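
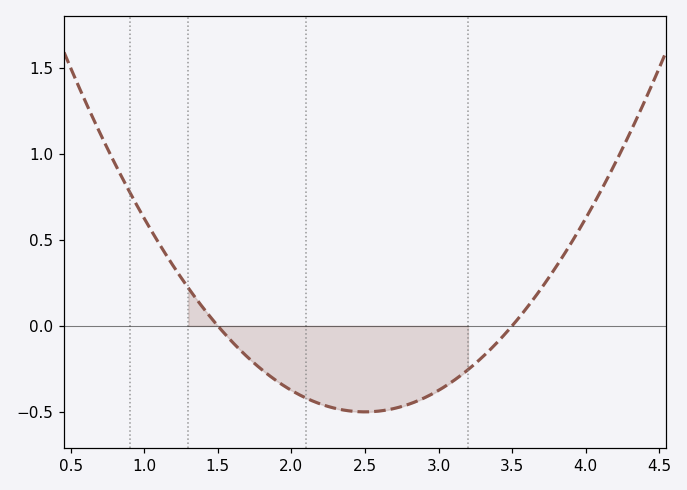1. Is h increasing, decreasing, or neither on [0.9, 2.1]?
decreasing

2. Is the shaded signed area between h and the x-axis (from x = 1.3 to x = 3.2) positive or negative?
negative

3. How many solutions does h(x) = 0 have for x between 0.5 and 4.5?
2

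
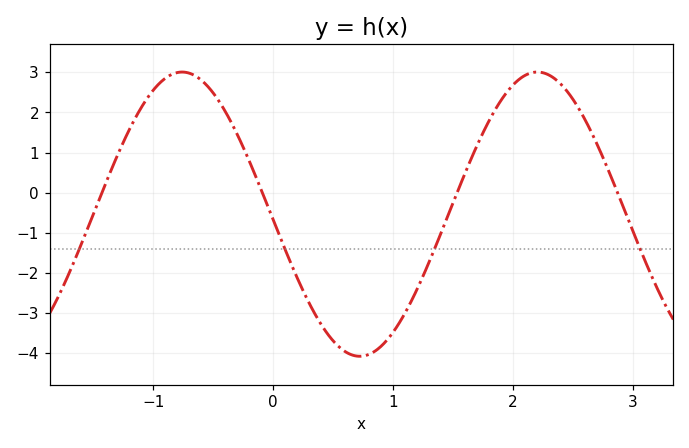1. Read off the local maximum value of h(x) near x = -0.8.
3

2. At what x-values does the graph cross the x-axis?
-1.4, -0.1, 1.5, 2.9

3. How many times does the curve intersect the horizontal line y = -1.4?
4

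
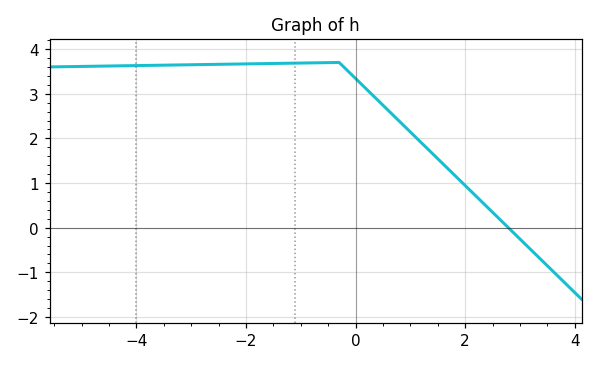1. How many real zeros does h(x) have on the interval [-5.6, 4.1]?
1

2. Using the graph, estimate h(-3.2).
3.65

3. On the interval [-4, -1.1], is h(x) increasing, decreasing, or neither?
increasing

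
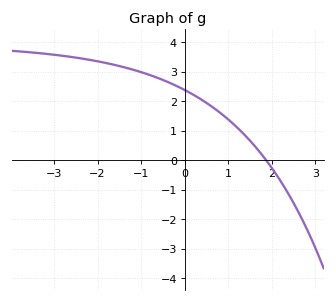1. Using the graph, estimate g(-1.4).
3.2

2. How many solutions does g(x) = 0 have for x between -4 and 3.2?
1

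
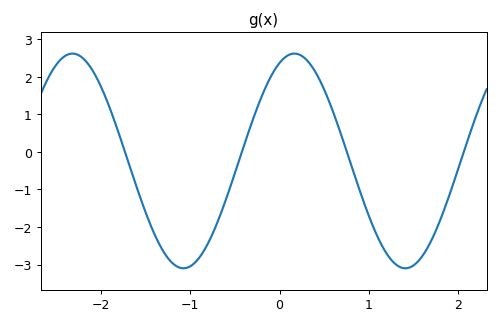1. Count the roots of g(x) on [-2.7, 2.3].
4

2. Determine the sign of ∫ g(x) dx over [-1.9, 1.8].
negative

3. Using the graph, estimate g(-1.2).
-3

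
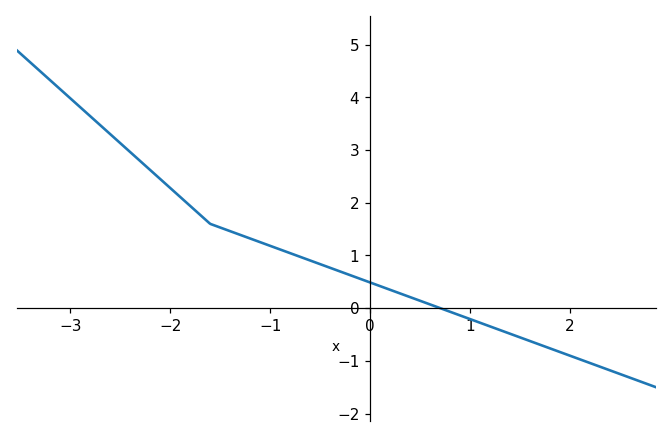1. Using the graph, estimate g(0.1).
0.419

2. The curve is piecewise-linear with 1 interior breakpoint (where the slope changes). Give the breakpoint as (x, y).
(-1.6, 1.6)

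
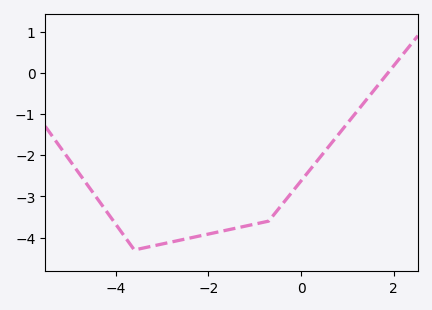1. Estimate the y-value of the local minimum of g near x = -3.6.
-4.3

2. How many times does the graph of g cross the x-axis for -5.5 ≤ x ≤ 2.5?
1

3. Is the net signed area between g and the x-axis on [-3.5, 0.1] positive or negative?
negative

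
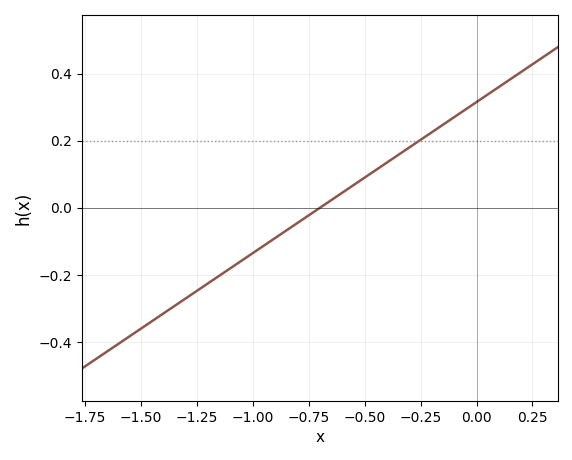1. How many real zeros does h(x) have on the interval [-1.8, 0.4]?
1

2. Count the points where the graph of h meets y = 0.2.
1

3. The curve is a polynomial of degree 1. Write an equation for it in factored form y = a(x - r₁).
y = 0.45(x + 0.7)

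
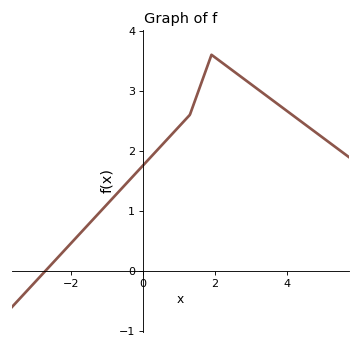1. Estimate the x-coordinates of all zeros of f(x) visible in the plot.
-2.71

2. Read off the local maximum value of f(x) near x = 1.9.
3.6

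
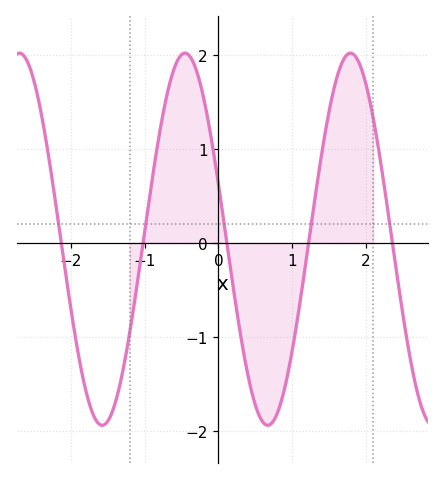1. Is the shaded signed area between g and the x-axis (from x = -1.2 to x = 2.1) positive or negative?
positive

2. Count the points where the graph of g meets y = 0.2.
5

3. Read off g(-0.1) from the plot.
1.12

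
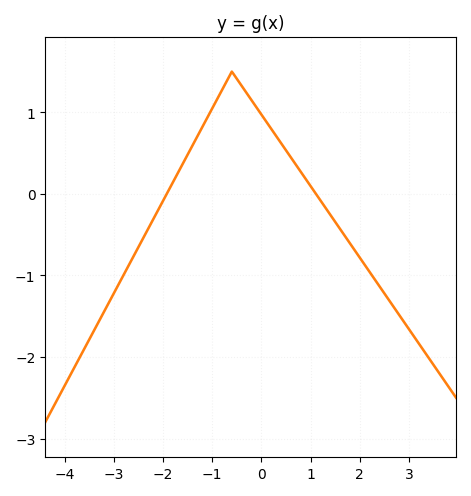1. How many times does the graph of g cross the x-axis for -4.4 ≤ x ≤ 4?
2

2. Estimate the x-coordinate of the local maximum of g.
-0.6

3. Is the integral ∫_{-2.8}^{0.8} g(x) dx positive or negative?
positive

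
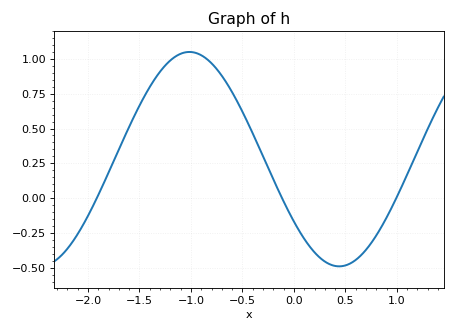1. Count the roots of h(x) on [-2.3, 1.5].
3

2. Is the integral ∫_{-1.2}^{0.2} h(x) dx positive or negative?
positive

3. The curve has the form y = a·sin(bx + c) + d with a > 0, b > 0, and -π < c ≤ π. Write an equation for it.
y = 0.77sin(2.16x - 2.52) + 0.28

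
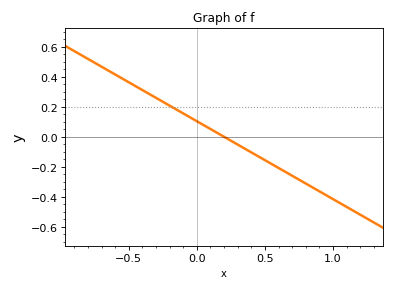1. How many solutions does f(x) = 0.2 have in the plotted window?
1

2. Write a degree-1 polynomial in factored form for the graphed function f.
y = -0.52(x - 0.2)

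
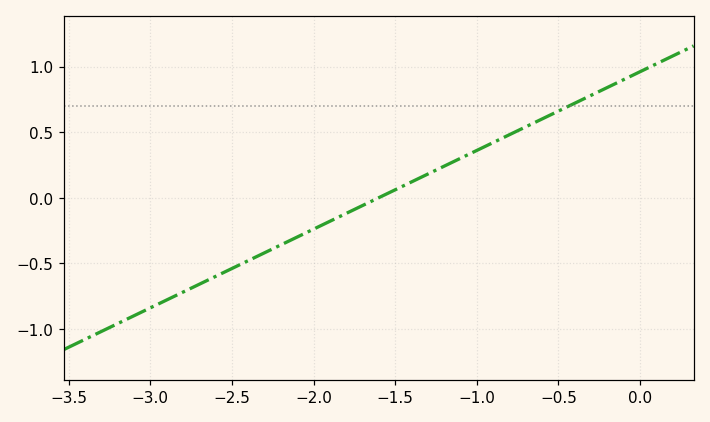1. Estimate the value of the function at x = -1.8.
-0.1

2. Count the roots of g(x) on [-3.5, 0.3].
1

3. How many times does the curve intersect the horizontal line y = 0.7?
1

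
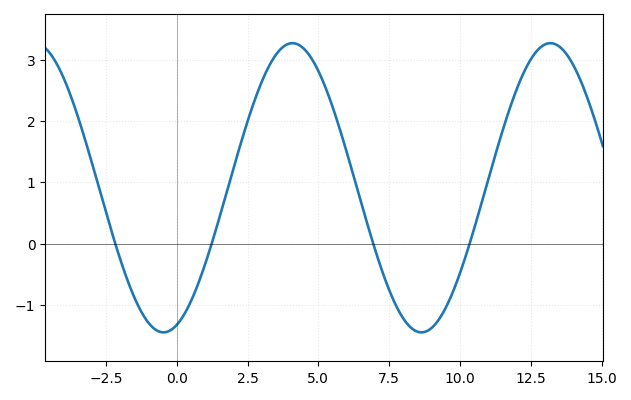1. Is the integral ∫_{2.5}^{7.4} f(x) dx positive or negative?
positive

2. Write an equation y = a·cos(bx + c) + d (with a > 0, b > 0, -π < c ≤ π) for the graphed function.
y = 2.36cos(0.69x - 2.8) + 0.91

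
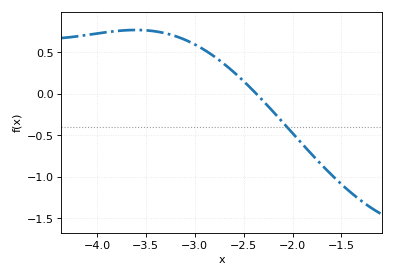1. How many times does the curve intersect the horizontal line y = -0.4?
1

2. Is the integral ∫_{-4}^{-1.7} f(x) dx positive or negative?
positive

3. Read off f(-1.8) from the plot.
-0.75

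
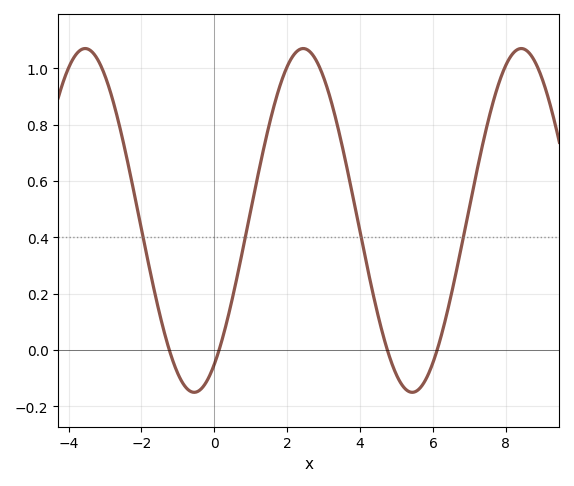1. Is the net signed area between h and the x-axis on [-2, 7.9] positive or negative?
positive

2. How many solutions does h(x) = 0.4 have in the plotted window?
4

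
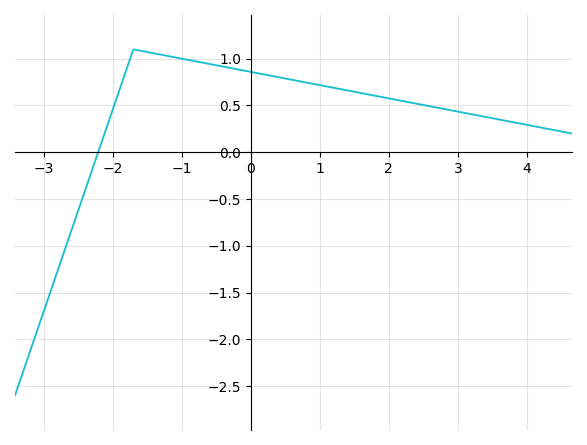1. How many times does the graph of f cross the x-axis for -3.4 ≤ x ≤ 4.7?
1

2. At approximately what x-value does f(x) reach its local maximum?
-1.7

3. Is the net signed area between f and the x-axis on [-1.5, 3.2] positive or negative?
positive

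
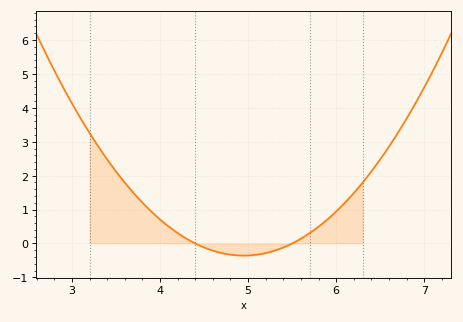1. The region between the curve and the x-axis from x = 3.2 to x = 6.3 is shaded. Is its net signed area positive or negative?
positive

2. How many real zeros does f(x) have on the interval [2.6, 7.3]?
2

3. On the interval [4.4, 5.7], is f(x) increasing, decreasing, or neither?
neither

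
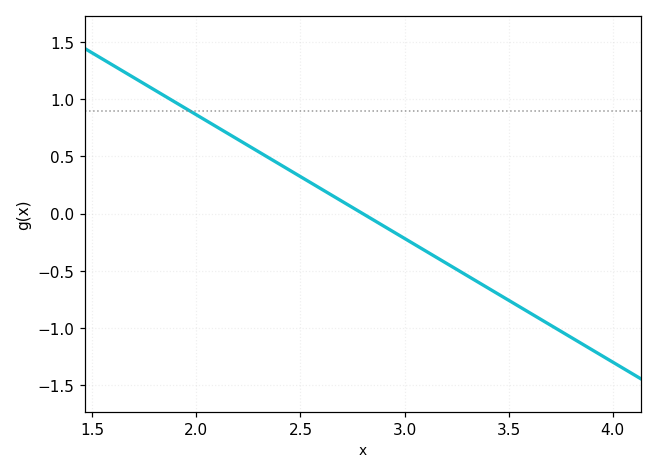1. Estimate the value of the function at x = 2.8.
0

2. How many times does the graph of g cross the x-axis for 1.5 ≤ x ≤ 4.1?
1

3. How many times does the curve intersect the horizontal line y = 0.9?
1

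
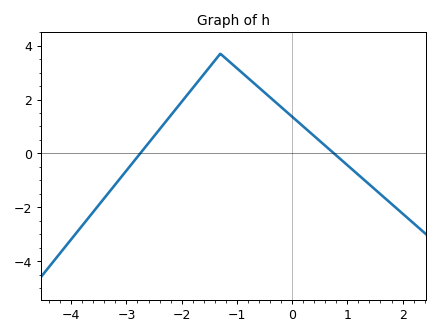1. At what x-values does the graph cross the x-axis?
-2.8, 0.8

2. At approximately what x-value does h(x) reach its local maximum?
-1.3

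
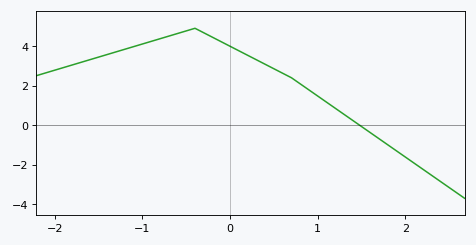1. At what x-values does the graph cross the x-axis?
1.5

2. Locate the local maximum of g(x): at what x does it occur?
-0.4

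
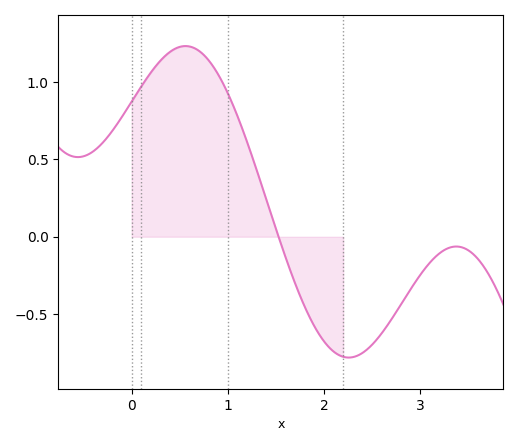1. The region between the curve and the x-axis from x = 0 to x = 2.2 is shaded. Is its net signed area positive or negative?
positive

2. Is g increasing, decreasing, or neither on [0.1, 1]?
neither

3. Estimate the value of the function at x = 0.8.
1.14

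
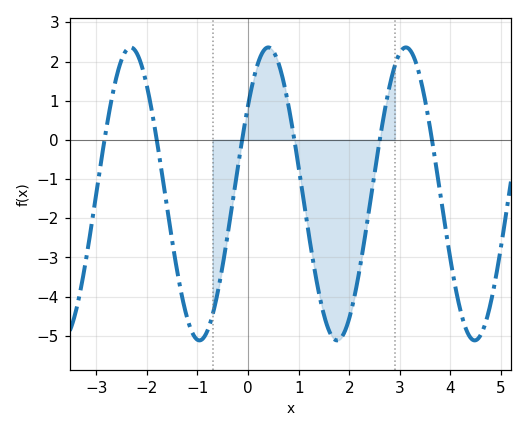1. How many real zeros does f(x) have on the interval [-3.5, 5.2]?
6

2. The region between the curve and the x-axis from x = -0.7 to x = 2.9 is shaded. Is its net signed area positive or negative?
negative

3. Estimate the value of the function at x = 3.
2.22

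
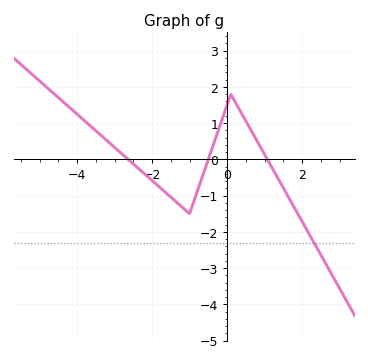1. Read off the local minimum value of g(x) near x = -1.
-1.5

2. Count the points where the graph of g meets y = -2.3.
1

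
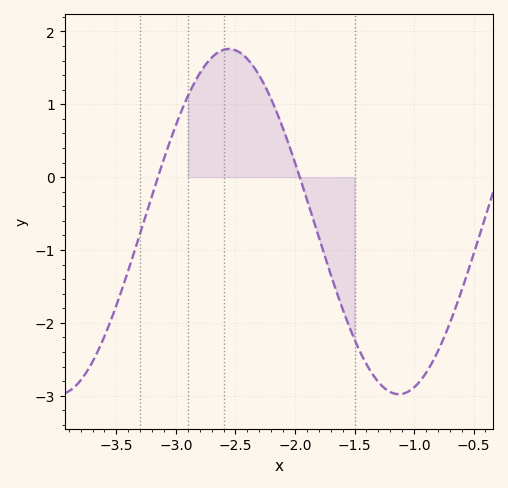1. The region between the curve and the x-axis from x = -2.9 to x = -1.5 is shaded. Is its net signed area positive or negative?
positive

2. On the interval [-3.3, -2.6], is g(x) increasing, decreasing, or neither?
increasing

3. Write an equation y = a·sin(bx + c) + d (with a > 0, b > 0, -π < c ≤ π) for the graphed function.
y = 2.37sin(2.2x + 0.91) - 0.61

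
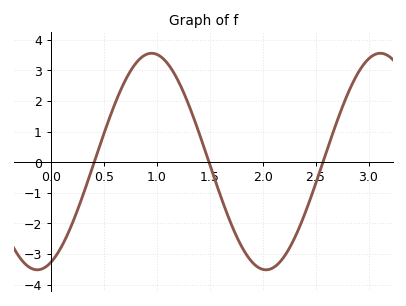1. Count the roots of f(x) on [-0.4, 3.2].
3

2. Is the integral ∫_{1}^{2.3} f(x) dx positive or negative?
negative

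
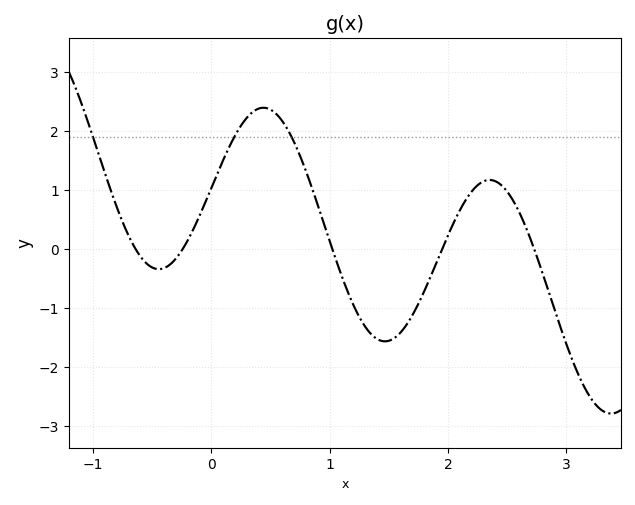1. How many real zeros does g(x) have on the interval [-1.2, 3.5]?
5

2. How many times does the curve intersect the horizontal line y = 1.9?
3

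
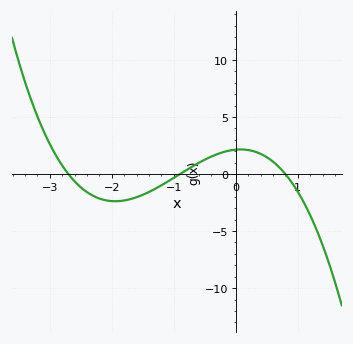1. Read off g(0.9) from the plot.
-0.5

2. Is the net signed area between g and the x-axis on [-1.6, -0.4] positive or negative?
negative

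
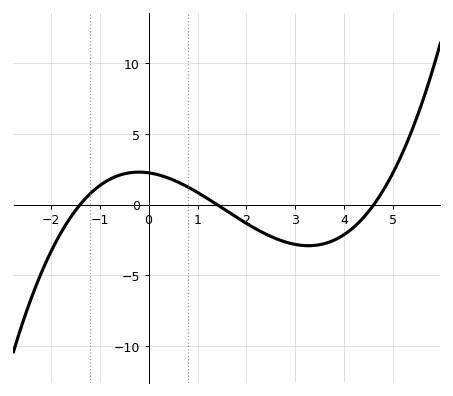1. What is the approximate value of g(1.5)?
-0.225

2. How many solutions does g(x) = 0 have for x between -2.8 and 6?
3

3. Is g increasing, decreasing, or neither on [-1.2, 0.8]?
neither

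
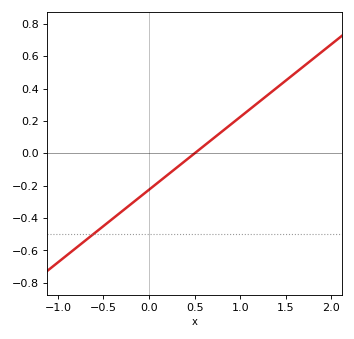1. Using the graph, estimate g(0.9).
0.18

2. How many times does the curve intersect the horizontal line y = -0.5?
1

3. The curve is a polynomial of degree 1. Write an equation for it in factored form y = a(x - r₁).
y = 0.45(x - 0.5)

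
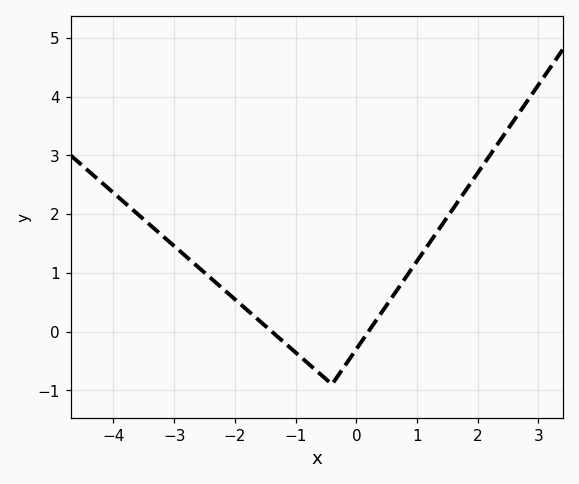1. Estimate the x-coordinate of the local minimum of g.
-0.4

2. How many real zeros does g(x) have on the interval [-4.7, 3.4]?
2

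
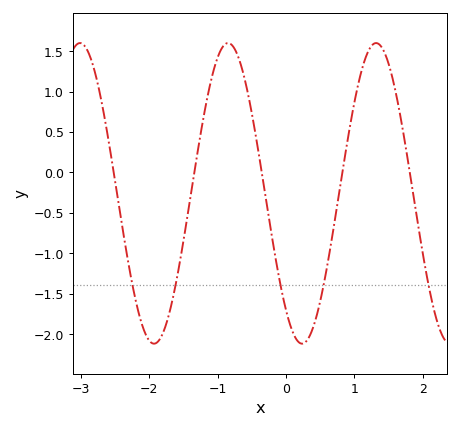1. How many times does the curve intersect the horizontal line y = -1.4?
5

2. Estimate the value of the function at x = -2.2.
-1.58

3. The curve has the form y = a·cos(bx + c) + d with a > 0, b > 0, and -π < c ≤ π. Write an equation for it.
y = 1.86cos(2.9x + 2.46) - 0.26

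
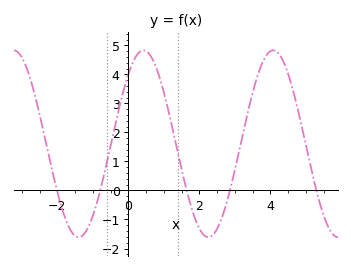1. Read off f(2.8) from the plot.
-0.276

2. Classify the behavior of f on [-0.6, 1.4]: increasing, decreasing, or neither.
neither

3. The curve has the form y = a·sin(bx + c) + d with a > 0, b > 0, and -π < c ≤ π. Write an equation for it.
y = 3.22sin(1.72x + 0.842) + 1.61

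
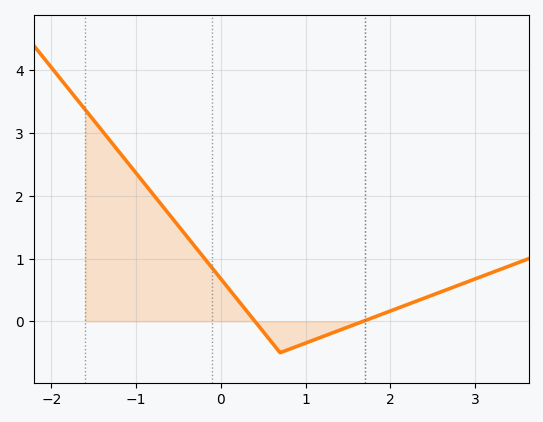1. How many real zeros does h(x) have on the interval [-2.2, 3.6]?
2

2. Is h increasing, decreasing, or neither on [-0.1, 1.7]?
neither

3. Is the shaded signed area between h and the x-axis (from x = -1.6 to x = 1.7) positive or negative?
positive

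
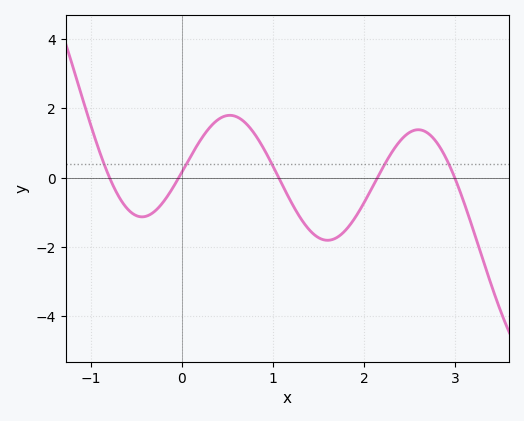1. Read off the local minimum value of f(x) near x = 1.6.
-1.8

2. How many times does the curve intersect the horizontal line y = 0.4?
5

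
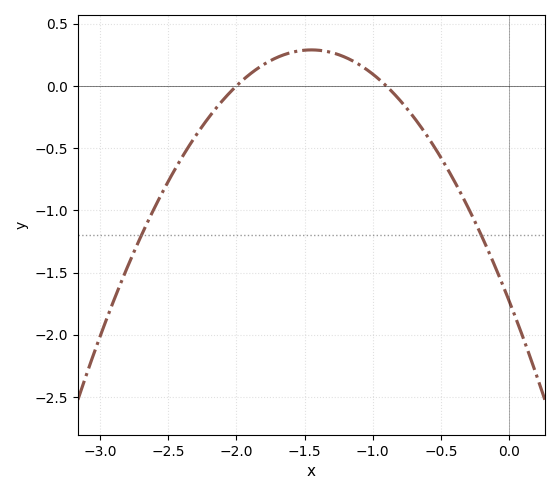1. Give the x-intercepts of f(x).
-2, -0.9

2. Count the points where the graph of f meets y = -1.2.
2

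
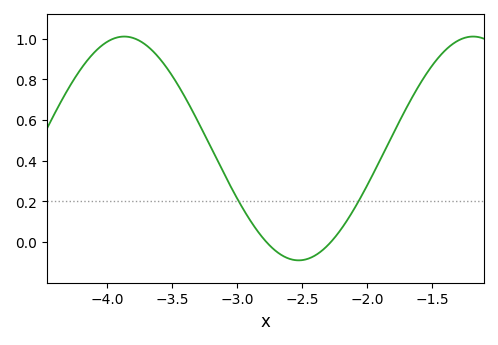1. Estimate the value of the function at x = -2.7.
-0.04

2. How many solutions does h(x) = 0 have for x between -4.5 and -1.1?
2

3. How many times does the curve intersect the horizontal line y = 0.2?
2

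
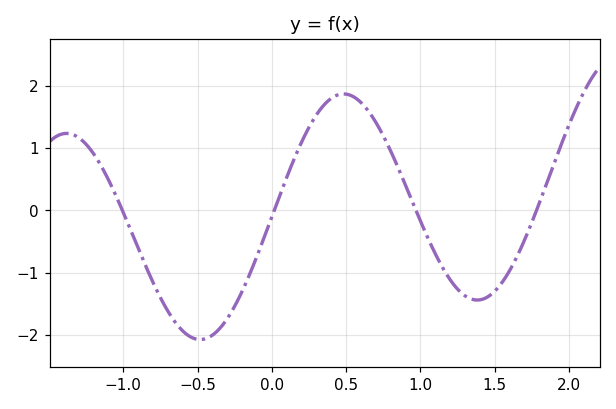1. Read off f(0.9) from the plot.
0.4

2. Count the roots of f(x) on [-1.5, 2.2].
4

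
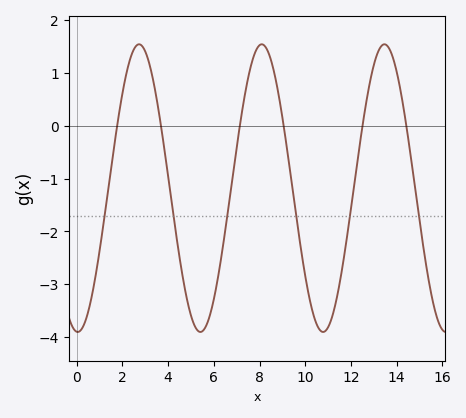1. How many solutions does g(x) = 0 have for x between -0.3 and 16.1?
6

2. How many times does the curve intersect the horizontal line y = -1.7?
6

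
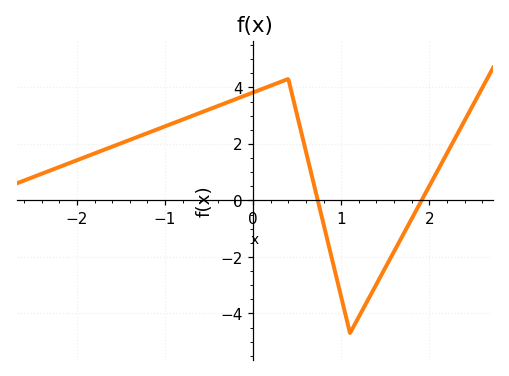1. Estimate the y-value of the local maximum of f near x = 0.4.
4.2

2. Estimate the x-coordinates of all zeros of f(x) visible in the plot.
0.7, 1.9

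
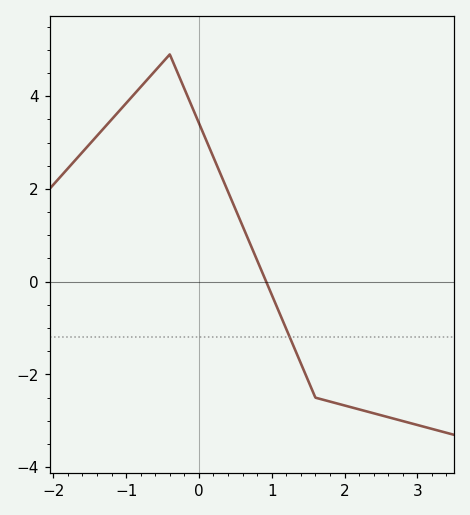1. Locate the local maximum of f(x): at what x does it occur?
-0.4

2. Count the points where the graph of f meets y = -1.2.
1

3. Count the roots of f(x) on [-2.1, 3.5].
1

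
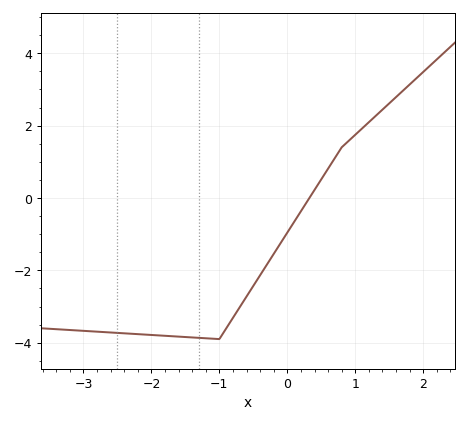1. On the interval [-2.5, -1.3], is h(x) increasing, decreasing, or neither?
decreasing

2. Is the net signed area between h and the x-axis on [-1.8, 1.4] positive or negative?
negative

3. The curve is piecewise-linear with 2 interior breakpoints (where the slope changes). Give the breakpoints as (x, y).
(-1, -3.9); (0.8, 1.4)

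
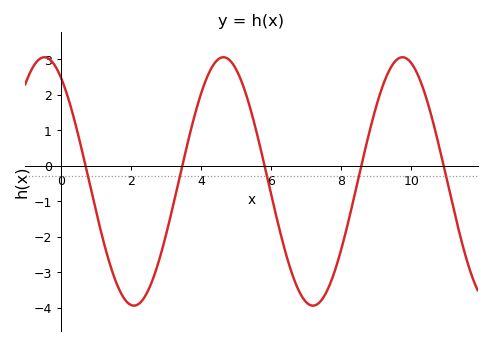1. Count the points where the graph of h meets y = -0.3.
5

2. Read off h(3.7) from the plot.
0.951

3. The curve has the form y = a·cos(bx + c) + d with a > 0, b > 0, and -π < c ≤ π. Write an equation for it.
y = 3.5cos(1.23x + 0.57) - 0.44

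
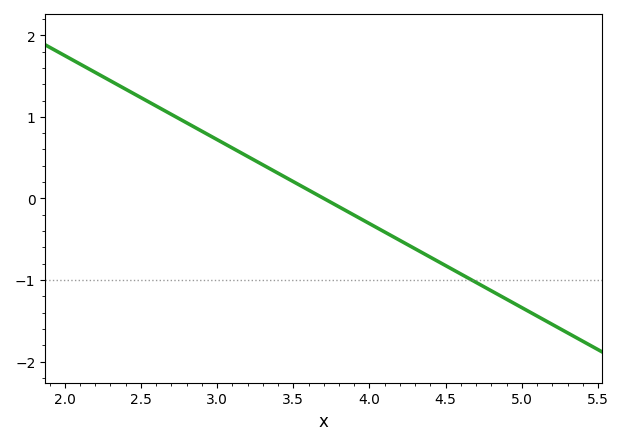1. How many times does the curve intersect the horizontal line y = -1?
1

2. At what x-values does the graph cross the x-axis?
3.7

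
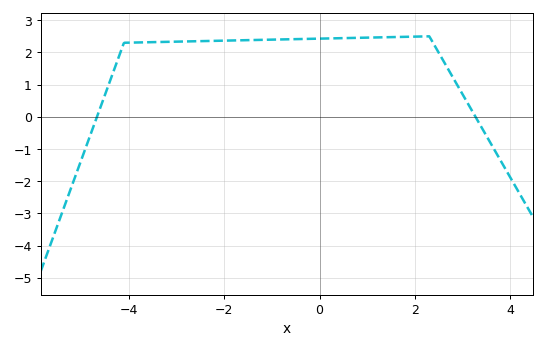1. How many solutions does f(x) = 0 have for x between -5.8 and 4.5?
2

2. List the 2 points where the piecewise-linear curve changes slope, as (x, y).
(-4.1, 2.3); (2.3, 2.5)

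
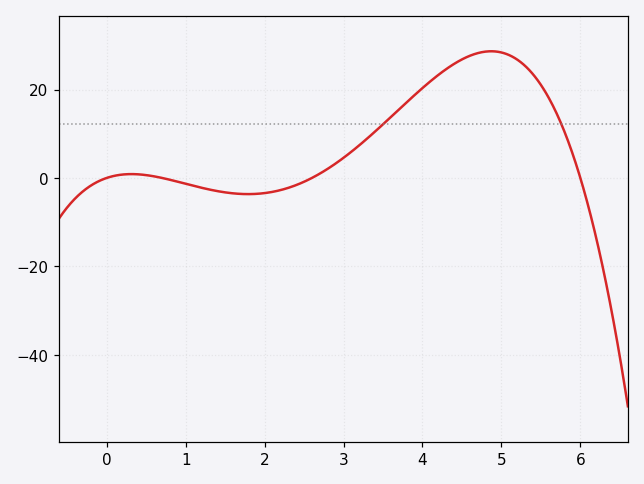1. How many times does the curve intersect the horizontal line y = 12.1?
2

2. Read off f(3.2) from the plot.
7.39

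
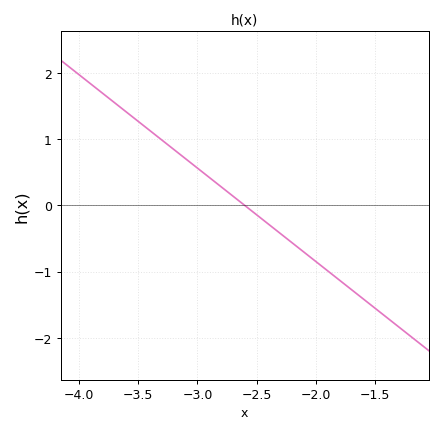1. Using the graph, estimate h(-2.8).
0.3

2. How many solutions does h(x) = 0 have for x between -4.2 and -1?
1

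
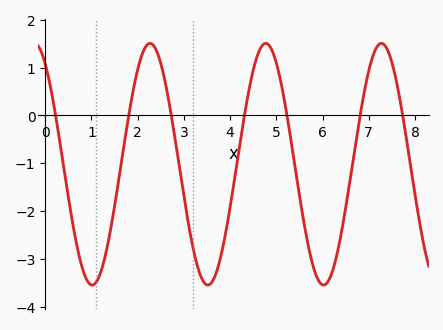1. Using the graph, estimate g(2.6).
0.681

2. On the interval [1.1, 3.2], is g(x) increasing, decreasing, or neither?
neither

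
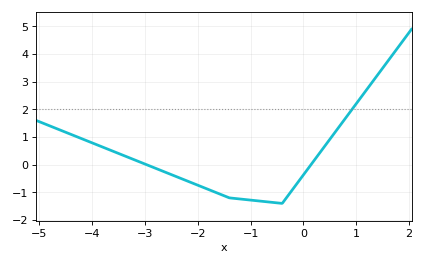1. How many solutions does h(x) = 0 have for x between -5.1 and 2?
2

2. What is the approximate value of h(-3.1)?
0.1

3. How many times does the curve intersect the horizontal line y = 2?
1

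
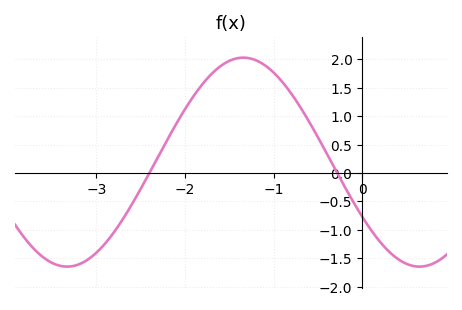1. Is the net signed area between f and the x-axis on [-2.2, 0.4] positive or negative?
positive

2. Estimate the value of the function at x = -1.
1.75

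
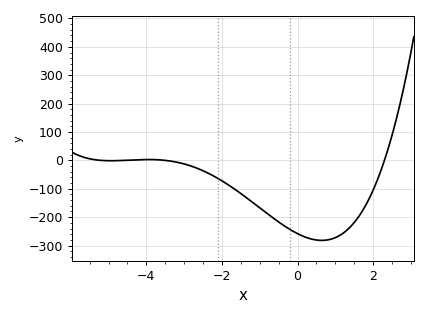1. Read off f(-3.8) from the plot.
0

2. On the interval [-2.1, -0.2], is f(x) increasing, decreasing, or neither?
decreasing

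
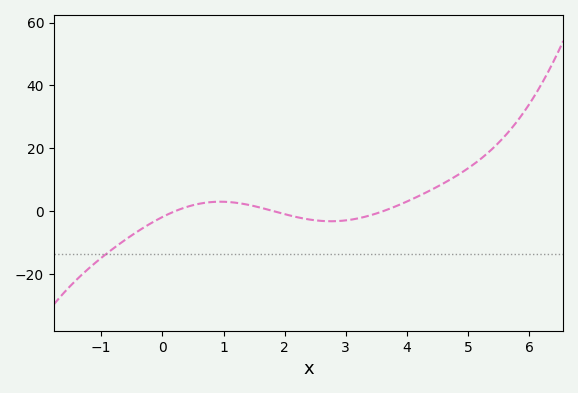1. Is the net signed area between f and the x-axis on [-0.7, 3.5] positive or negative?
negative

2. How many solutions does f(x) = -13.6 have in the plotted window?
1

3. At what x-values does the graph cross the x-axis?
0.2, 1.8, 3.6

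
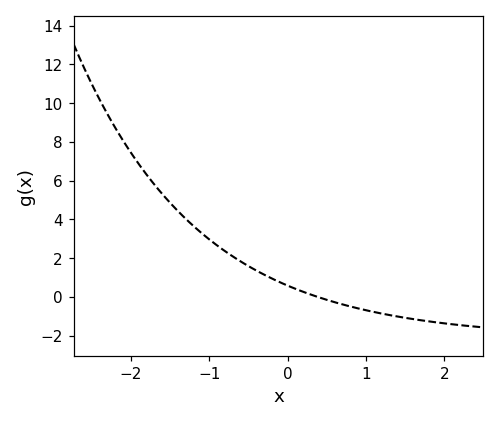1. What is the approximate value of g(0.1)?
0.4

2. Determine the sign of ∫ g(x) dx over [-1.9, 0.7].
positive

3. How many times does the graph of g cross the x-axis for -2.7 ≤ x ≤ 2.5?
1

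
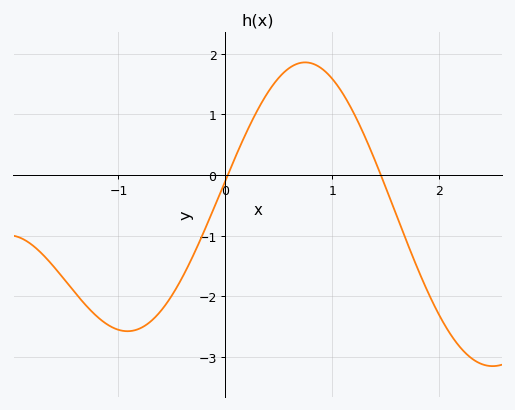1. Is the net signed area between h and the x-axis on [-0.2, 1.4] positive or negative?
positive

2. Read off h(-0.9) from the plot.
-2.6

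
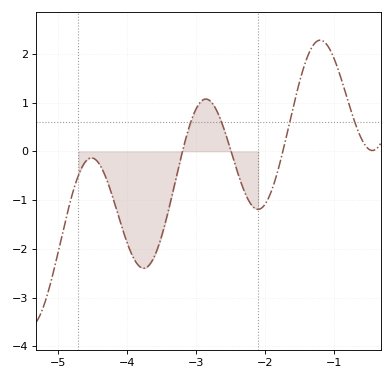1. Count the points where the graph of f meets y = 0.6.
4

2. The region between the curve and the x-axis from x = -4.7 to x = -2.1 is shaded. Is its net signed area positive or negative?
negative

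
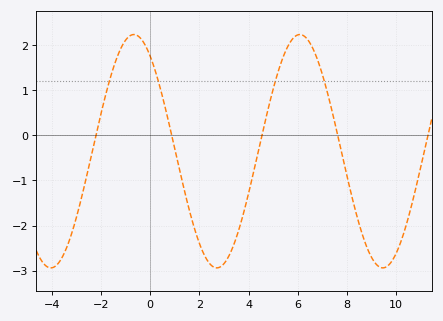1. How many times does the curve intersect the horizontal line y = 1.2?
4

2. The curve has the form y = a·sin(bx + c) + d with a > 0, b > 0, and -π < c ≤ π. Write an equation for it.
y = 2.59sin(0.93x + 2.2) - 0.35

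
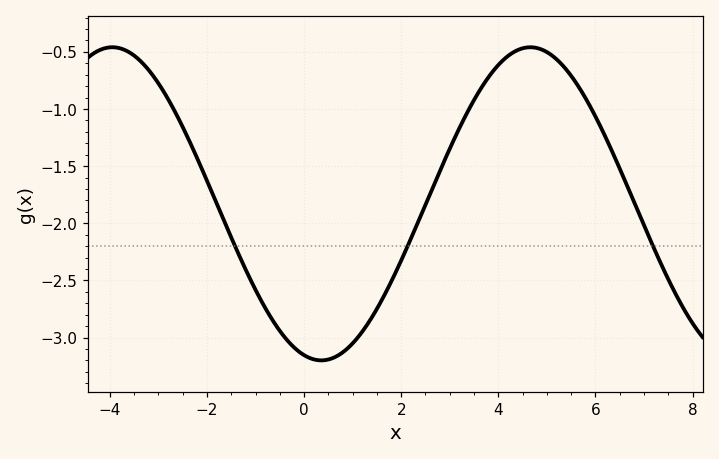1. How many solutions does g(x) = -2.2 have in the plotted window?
3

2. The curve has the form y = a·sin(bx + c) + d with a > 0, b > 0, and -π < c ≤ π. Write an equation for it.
y = 1.37sin(0.73x - 1.83) - 1.83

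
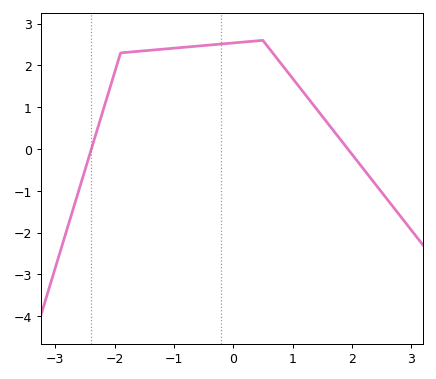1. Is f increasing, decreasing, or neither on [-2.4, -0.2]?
increasing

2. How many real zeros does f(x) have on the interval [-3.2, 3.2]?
2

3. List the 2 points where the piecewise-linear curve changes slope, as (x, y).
(-1.9, 2.3); (0.5, 2.6)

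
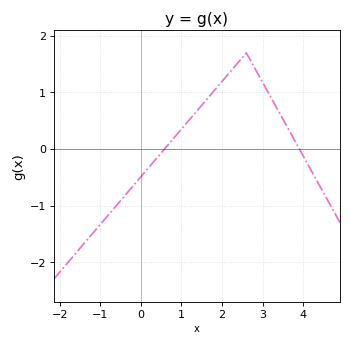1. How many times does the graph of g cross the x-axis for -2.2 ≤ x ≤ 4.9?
2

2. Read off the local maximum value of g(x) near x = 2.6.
1.7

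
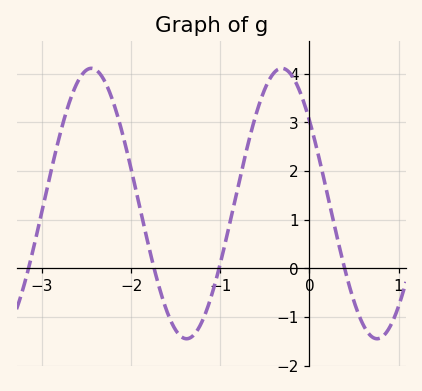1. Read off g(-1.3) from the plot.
-1.38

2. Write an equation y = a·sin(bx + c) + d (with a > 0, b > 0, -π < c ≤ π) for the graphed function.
y = 2.78sin(2.94x + 2.48) + 1.33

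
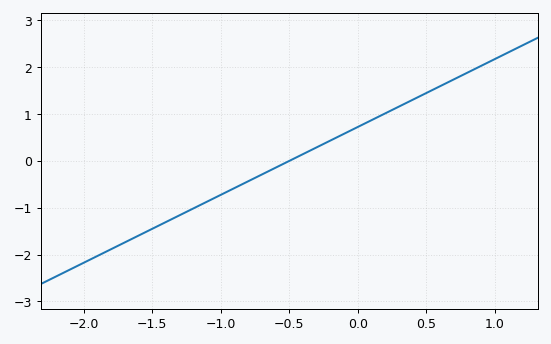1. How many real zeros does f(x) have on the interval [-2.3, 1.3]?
1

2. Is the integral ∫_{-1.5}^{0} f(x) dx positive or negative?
negative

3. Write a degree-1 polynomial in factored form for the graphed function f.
y = 1.45(x + 0.5)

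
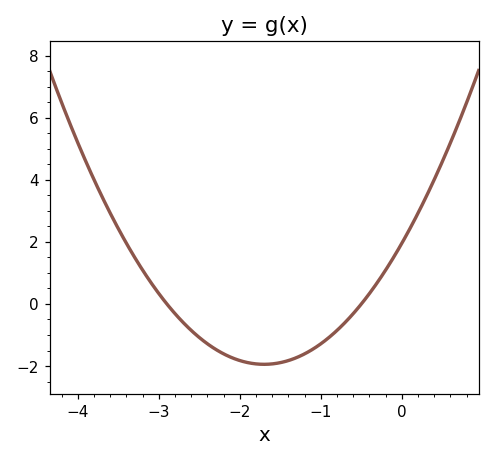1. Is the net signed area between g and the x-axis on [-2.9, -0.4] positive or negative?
negative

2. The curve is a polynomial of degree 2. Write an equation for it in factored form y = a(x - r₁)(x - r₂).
y = 1.35(x + 2.9)(x + 0.5)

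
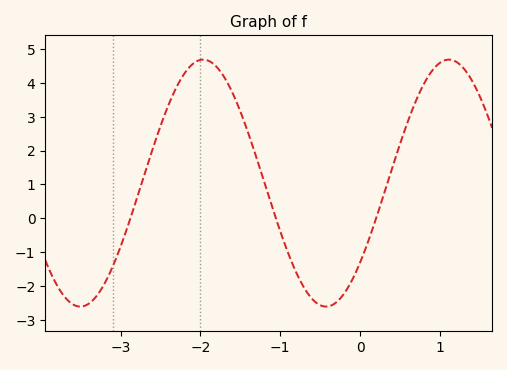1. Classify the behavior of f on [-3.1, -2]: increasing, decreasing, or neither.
increasing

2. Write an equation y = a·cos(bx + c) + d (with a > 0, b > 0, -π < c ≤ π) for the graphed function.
y = 3.64cos(2x - 2.3) + 1.04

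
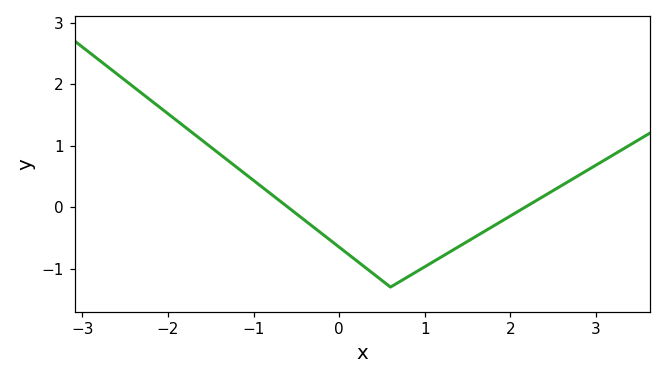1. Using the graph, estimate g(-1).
0.4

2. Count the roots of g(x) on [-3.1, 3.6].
2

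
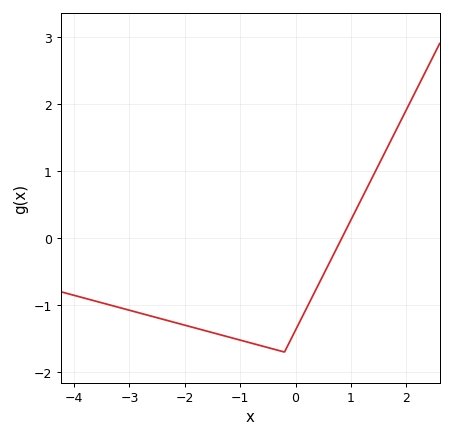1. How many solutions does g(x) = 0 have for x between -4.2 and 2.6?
1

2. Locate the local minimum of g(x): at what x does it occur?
-0.2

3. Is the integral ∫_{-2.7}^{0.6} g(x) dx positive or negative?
negative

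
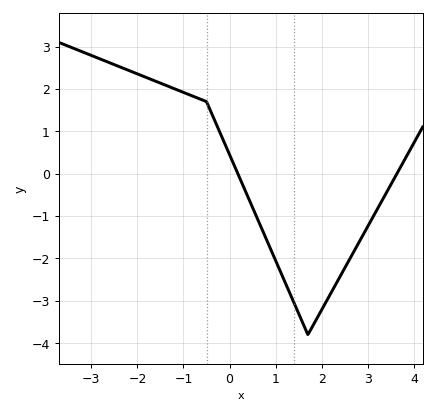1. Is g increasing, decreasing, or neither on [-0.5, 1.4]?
decreasing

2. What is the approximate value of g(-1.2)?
2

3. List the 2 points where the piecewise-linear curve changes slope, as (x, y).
(-0.5, 1.7); (1.7, -3.8)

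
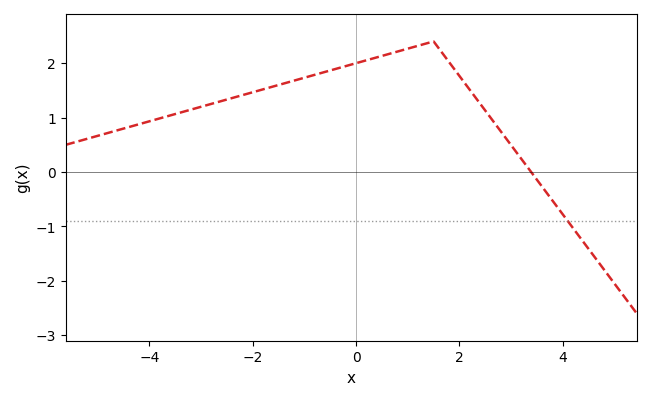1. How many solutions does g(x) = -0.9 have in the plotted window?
1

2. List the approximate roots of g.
3.4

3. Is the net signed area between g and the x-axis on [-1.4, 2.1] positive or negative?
positive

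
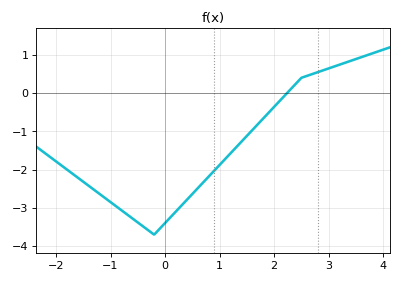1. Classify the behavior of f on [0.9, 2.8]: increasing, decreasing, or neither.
increasing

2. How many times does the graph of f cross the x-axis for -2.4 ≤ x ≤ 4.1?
1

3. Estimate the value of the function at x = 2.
-0.359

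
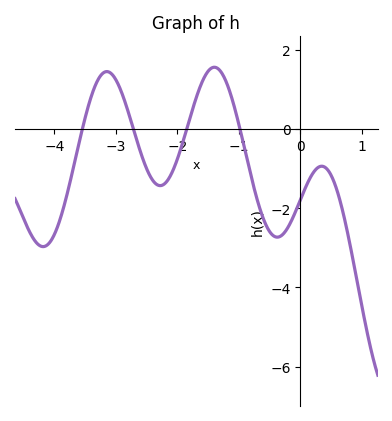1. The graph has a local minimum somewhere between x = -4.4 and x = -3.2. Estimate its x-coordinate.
-4.18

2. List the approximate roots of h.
-3.54, -2.72, -1.85, -0.984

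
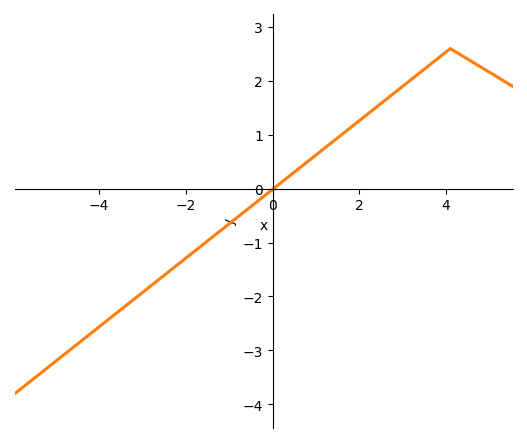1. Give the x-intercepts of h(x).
0.02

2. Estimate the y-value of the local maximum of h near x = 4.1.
2.6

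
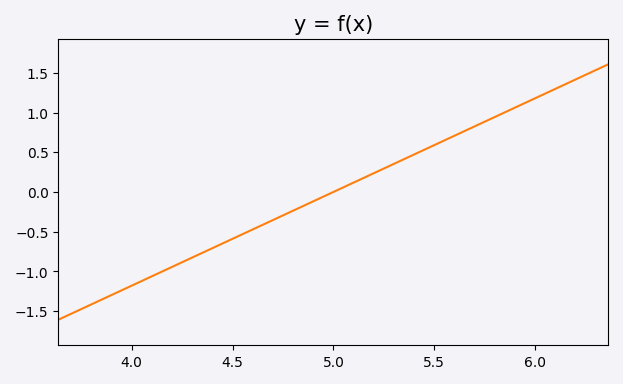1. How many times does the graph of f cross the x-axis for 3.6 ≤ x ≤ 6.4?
1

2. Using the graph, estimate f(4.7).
-0.354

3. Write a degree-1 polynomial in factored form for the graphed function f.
y = 1.18(x - 5)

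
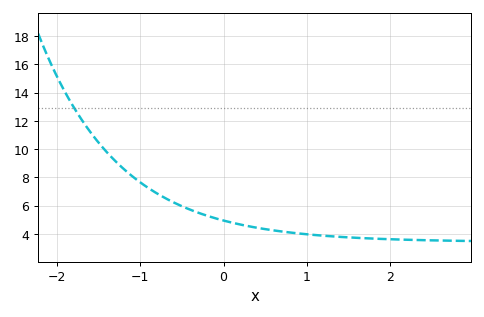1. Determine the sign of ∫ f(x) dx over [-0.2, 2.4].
positive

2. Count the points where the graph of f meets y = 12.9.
1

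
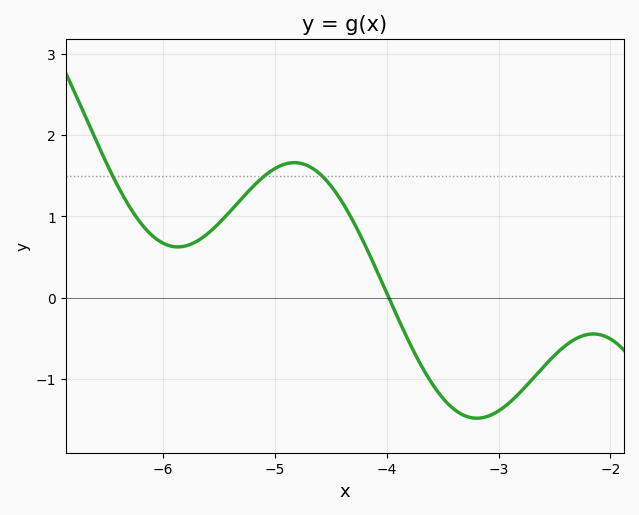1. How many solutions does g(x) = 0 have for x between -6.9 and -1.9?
1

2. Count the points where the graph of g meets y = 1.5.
3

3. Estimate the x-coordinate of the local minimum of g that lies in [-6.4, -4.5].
-5.9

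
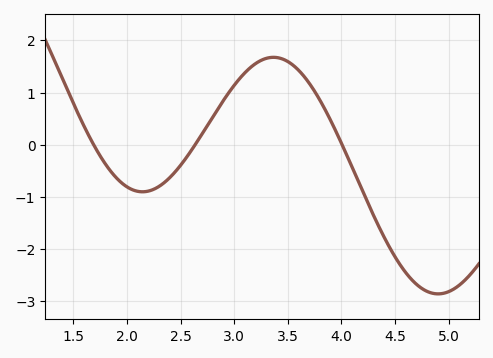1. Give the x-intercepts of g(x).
1.7, 2.6, 4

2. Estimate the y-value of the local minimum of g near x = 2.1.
-0.9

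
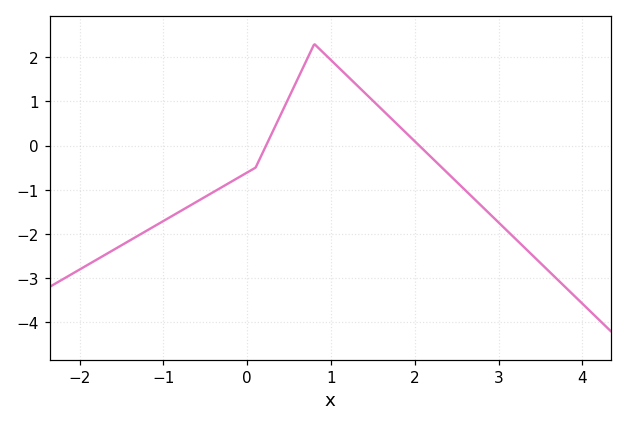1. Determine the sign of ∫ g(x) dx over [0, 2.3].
positive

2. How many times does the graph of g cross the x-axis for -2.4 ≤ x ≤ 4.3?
2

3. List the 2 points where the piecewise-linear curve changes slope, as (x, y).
(0.1, -0.5); (0.8, 2.3)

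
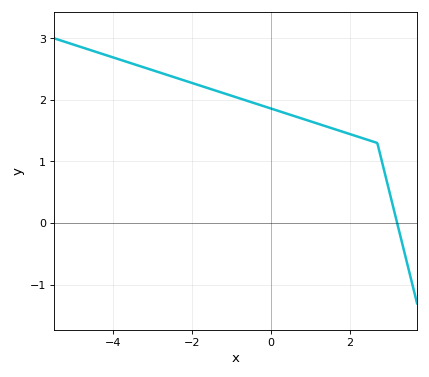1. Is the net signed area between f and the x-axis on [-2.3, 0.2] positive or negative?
positive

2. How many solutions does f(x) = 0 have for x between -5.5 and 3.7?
1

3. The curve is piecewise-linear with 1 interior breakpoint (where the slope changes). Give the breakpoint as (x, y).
(2.7, 1.3)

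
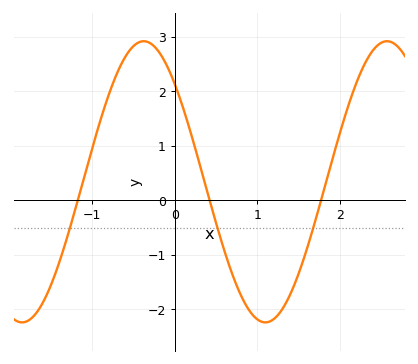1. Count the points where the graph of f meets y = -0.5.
3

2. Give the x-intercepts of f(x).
-1.18, 0.424, 1.77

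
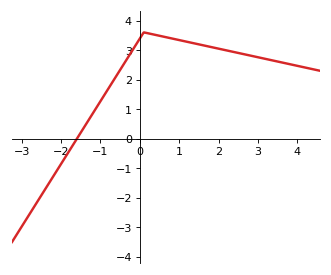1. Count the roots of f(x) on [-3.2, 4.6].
1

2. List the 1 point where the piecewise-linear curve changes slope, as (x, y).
(0.1, 3.6)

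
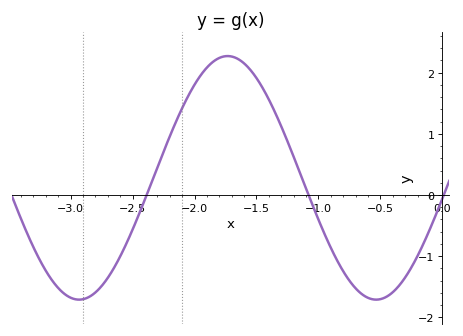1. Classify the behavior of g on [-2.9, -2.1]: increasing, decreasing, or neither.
increasing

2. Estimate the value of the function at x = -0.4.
-1.59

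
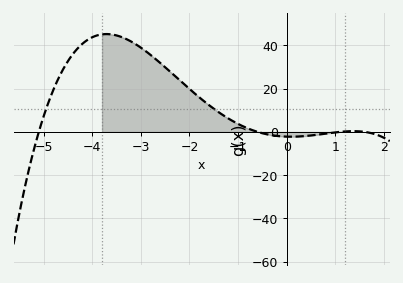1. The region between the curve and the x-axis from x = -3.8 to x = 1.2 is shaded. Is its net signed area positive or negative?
positive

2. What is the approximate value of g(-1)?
4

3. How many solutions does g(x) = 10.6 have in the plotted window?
2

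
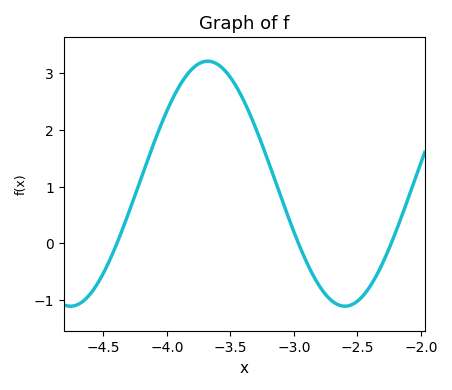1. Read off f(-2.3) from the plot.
-0.3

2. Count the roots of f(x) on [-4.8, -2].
3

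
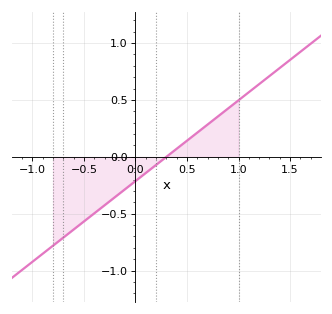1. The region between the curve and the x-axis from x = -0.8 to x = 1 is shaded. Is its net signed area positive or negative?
negative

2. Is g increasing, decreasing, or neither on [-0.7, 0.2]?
increasing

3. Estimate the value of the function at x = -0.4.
-0.497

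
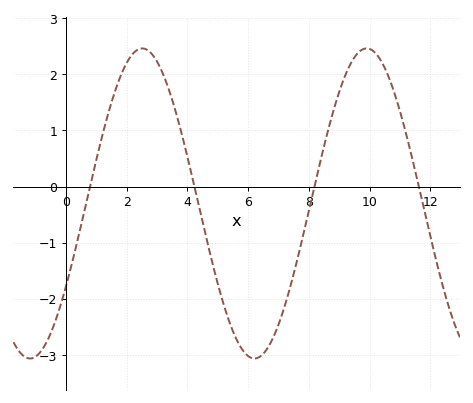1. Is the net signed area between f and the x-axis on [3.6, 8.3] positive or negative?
negative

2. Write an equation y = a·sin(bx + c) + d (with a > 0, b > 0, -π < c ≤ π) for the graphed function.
y = 2.76sin(0.85x - 0.562) - 0.3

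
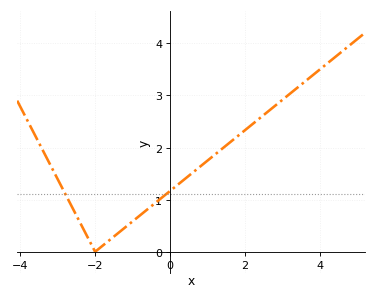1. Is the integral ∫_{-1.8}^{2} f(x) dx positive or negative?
positive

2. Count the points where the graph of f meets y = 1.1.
2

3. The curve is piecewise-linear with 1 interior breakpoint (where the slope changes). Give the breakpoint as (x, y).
(-2, 0)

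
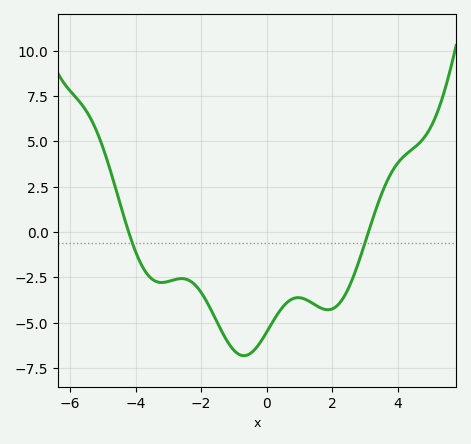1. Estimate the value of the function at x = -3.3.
-2.8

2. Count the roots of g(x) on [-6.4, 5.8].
2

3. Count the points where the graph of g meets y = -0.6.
2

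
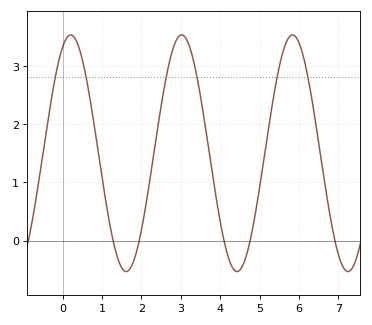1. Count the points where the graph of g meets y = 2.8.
6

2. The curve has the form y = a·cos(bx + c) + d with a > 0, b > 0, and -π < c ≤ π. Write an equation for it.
y = 2.03cos(2.2x - 0.45) + 1.5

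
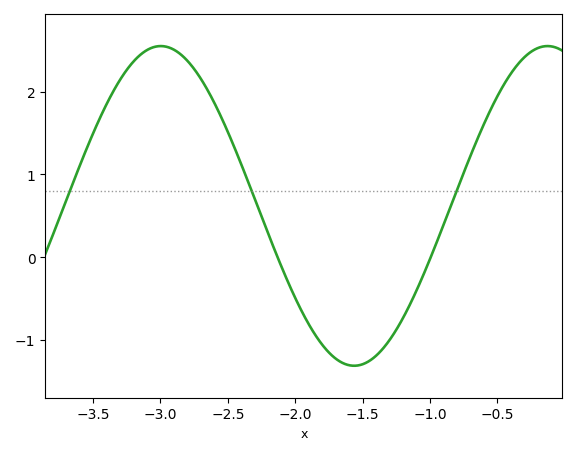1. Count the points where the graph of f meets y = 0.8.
3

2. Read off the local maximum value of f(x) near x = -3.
2.5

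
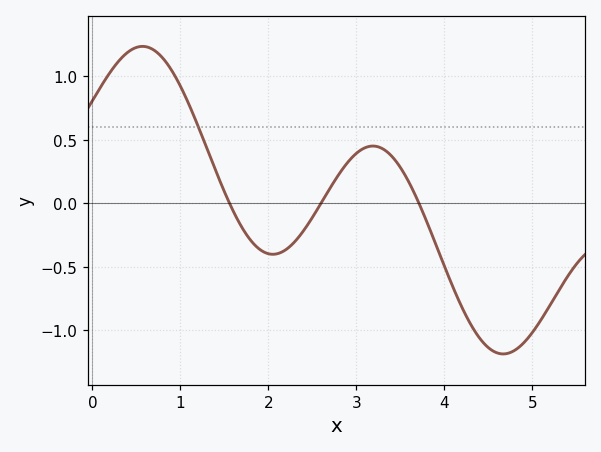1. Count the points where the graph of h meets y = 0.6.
1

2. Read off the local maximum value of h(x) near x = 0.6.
1.24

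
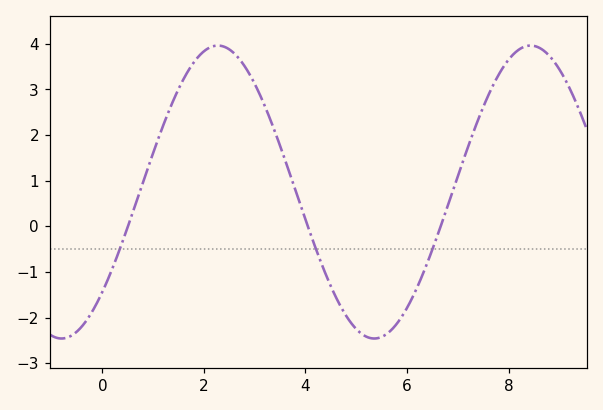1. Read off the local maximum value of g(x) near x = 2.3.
3.96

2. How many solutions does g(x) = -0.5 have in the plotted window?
3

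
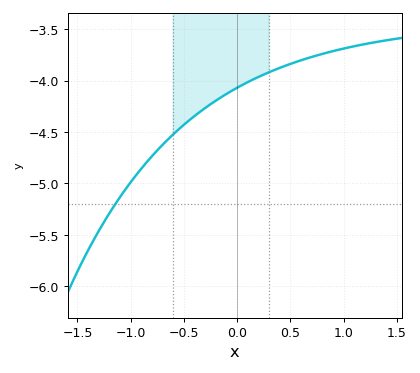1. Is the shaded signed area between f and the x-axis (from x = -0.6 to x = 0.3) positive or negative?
negative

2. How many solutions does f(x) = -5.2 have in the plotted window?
1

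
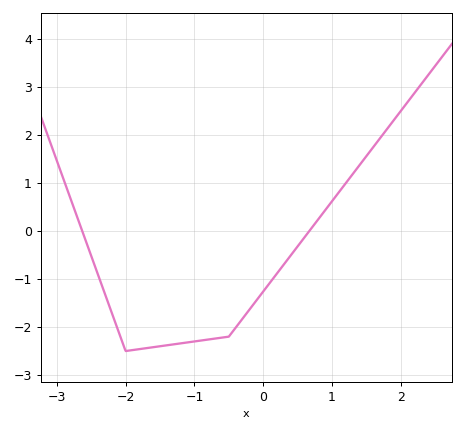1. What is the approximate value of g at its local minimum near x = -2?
-2.5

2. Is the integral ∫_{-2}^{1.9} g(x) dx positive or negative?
negative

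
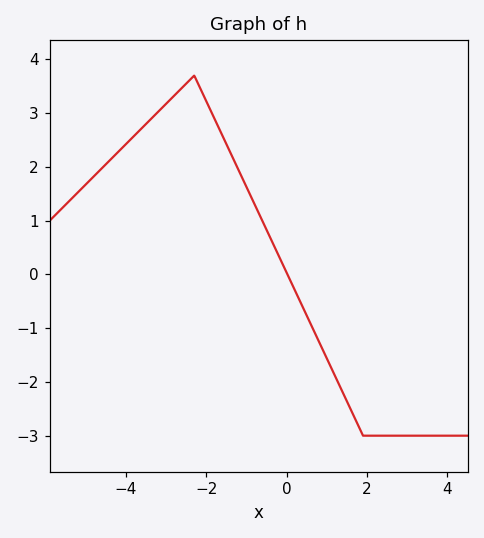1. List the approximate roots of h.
0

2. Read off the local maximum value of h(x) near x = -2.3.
3.7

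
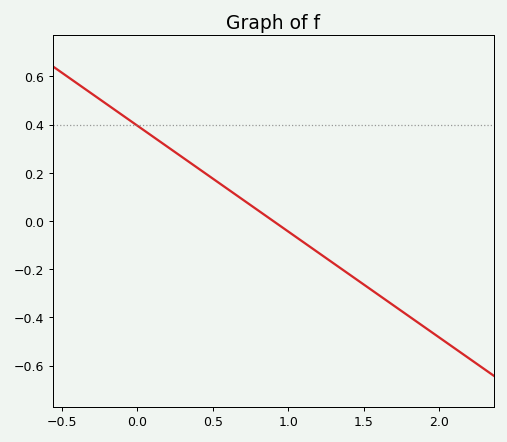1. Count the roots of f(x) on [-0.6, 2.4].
1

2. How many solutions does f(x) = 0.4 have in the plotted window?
1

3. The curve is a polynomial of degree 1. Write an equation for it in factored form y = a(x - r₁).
y = -0.44(x - 0.9)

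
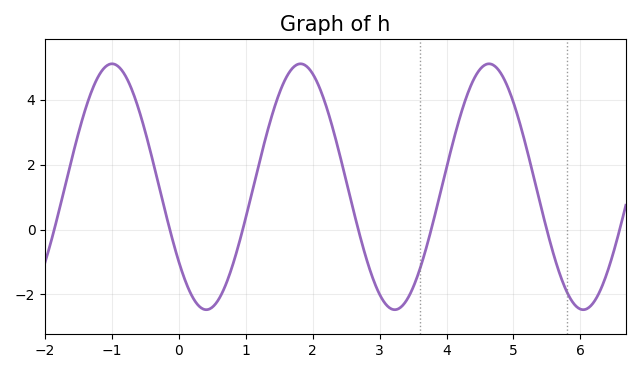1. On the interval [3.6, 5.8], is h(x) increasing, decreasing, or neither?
neither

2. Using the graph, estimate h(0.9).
-0.409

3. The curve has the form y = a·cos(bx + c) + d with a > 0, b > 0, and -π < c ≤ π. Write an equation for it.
y = 3.79cos(2.23x + 2.23) + 1.32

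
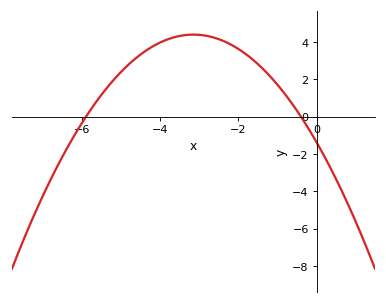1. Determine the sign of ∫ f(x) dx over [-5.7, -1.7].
positive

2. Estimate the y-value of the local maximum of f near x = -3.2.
4.39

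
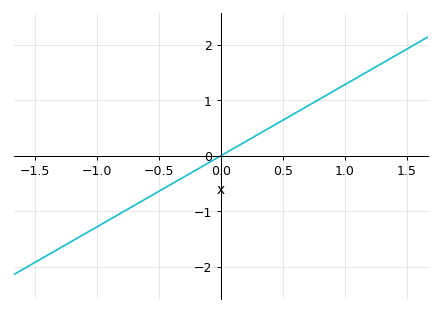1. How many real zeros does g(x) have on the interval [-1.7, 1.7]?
1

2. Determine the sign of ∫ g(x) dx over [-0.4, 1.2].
positive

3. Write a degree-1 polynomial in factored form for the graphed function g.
y = 1.28(x - 0)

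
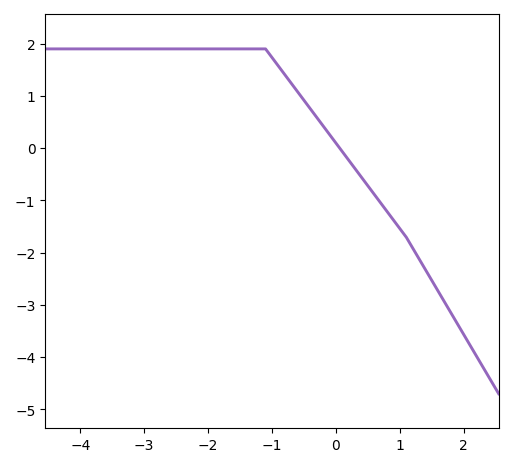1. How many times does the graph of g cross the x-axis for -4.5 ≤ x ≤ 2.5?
1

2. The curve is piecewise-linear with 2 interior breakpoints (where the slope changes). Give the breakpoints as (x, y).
(-1.1, 1.9); (1.1, -1.7)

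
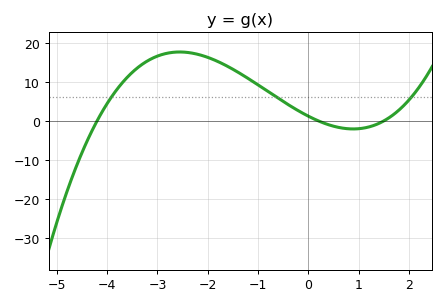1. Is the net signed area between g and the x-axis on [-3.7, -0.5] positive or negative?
positive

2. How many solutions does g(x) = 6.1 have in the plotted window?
3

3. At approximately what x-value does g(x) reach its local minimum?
0.892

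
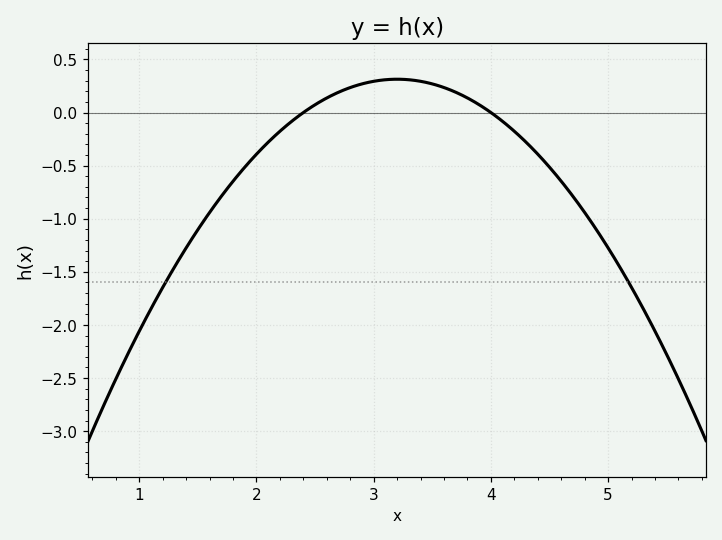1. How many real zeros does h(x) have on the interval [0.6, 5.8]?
2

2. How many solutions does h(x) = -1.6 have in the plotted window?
2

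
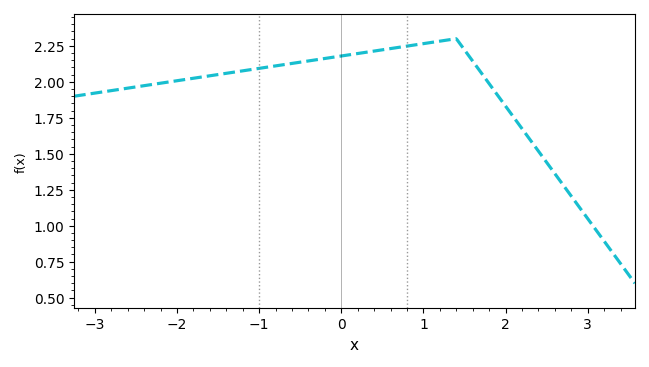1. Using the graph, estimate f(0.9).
2.26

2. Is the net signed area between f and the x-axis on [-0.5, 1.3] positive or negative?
positive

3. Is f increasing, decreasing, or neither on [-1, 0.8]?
increasing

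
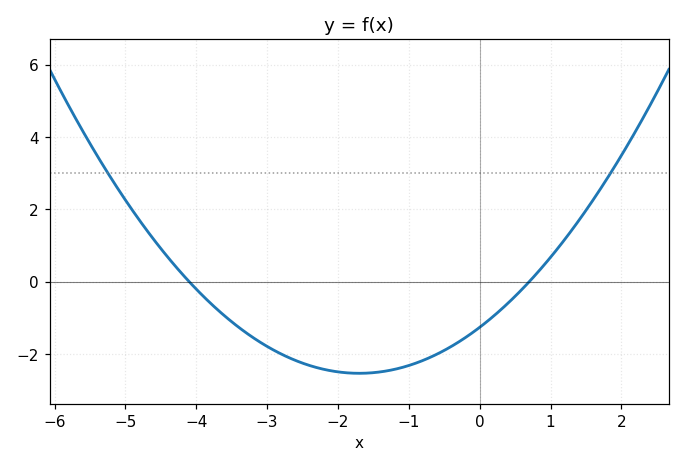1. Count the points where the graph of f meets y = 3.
2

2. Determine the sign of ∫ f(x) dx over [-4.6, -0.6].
negative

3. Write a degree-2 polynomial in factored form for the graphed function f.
y = 0.44(x + 4.1)(x - 0.7)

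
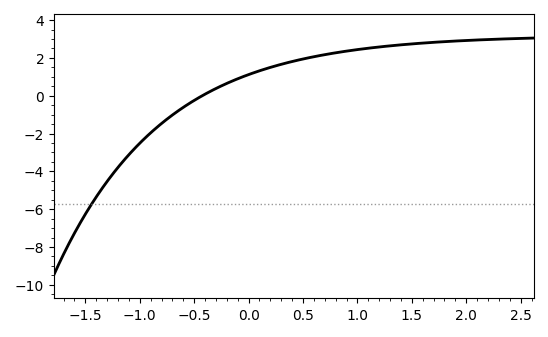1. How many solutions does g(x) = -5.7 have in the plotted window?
1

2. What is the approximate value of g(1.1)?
2.6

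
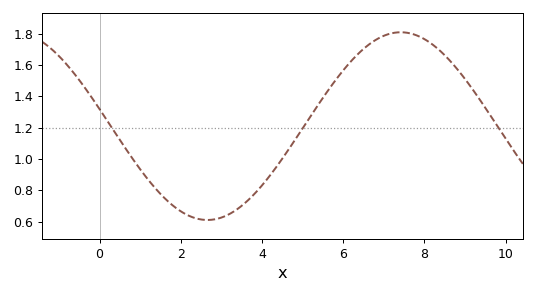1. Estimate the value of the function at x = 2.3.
0.62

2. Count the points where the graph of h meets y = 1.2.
3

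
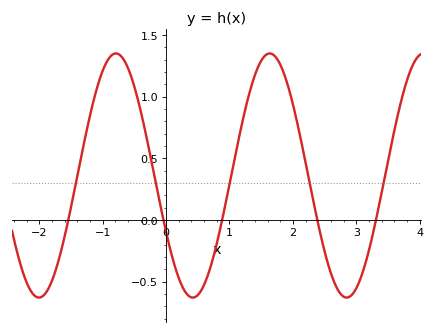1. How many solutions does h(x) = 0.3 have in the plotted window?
5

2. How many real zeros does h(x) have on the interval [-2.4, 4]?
5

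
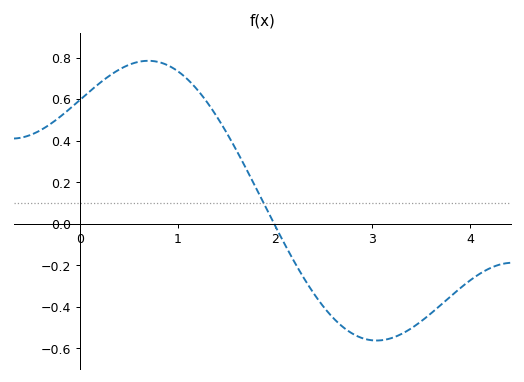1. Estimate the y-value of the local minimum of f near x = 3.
-0.56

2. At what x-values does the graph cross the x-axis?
2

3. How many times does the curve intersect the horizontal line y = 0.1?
1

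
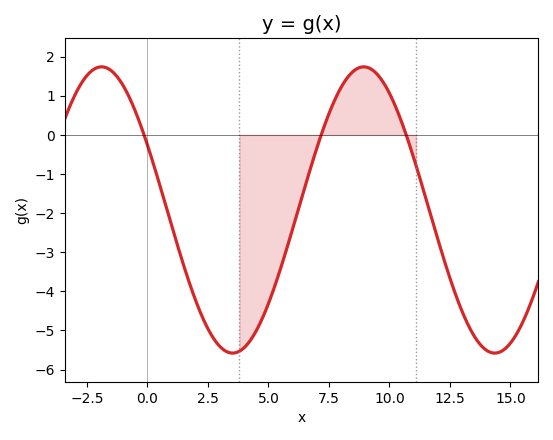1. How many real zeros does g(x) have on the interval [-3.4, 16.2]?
3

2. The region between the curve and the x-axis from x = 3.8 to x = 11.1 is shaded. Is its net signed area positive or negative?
negative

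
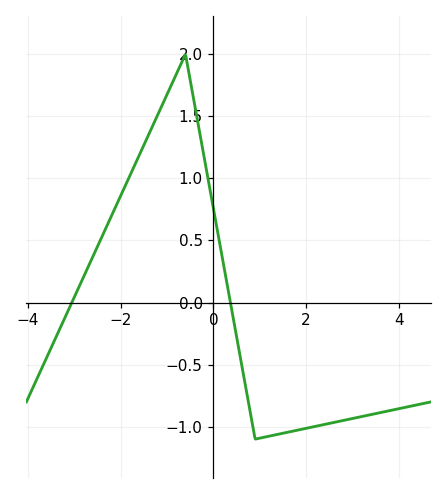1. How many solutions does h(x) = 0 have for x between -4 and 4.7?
2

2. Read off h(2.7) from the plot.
-0.95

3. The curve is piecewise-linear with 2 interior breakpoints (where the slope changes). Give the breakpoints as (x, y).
(-0.6, 2); (0.9, -1.1)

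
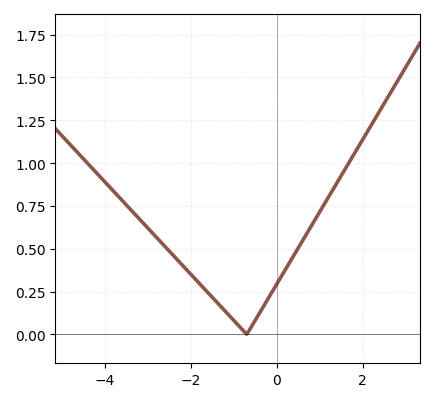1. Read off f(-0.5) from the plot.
0.084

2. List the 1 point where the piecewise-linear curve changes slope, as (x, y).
(-0.7, 0)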